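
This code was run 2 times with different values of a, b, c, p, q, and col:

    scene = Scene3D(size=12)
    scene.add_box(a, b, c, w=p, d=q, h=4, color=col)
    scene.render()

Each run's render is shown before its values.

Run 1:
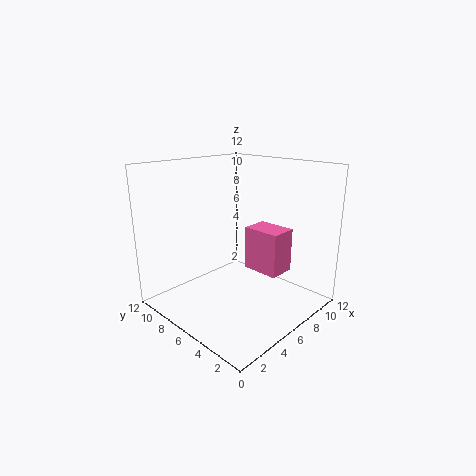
a = 8.5; b = 4; c = 2; p = 2.5; q = 3.5; col = 'hotpink'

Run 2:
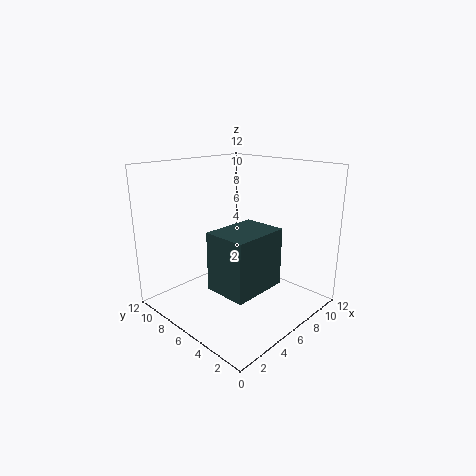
a = 0.5; b = 0.5; c = 4.5; p = 4; q = 3; col = 'darkslategray'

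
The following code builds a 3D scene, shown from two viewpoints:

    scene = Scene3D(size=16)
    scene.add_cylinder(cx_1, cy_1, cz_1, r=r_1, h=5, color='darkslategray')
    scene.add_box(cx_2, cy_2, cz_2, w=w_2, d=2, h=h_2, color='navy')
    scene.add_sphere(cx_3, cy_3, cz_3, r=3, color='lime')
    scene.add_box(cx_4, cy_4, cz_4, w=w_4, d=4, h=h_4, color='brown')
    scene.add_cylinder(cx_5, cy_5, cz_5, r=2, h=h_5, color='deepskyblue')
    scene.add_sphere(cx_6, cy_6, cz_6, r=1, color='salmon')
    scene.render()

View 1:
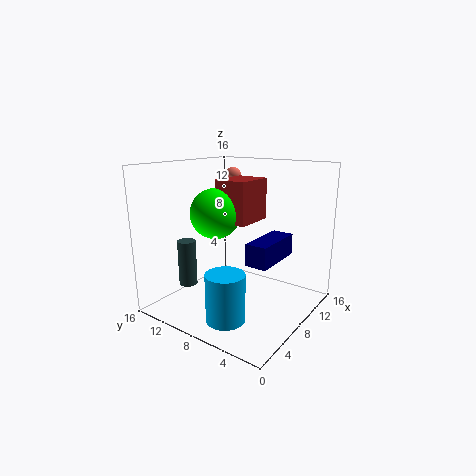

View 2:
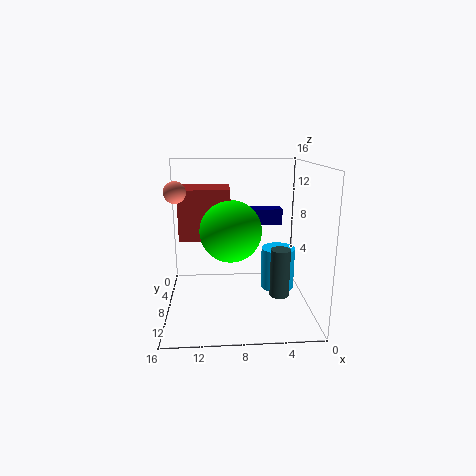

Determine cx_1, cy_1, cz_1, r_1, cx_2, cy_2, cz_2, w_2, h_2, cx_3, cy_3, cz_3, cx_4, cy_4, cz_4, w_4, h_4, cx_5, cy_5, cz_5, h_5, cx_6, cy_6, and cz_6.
cx_1 = 4
cy_1 = 12
cz_1 = 3
r_1 = 1
cx_2 = 2
cy_2 = 1
cz_2 = 8
w_2 = 5
h_2 = 2
cx_3 = 9
cy_3 = 12
cz_3 = 10
cx_4 = 9
cy_4 = 8
cz_4 = 9
w_4 = 5
h_4 = 5
cx_5 = 3
cy_5 = 6
cz_5 = 1
h_5 = 5
cx_6 = 14
cy_6 = 13
cz_6 = 14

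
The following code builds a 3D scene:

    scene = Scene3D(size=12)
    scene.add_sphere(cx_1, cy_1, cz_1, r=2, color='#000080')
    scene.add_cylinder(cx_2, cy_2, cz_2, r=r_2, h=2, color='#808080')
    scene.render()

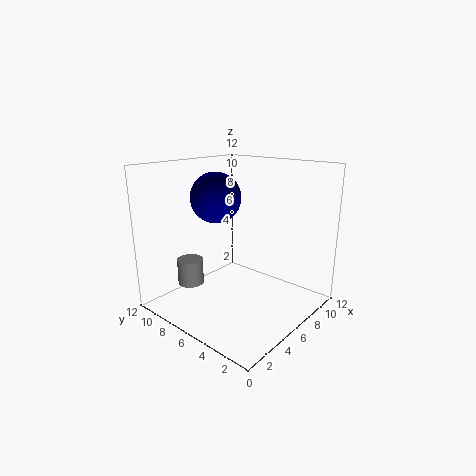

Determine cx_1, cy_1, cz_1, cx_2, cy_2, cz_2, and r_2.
cx_1 = 4.5, cy_1 = 7, cz_1 = 9.5, cx_2 = 2, cy_2 = 7.5, cz_2 = 3, r_2 = 1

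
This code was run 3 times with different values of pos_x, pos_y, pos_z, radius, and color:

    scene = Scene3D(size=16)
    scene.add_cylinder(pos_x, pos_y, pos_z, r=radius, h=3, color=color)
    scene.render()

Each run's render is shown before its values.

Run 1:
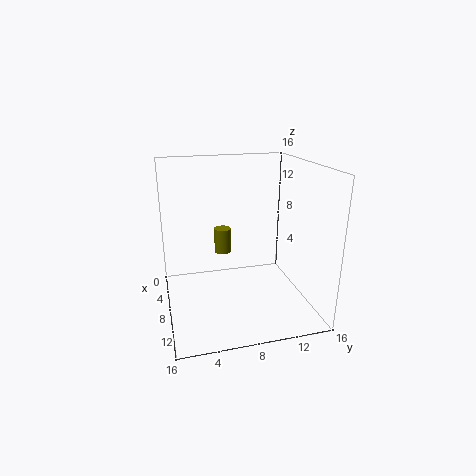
pos_x = 4.5
pos_y = 7
pos_z = 5
radius = 1
color = 'olive'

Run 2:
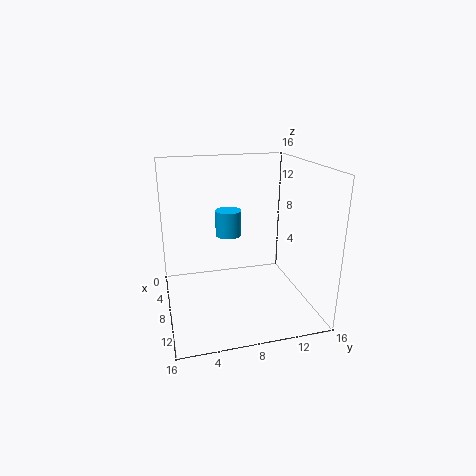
pos_x = 5.5
pos_y = 7.5
pos_z = 7.5
radius = 1.5
color = 'deepskyblue'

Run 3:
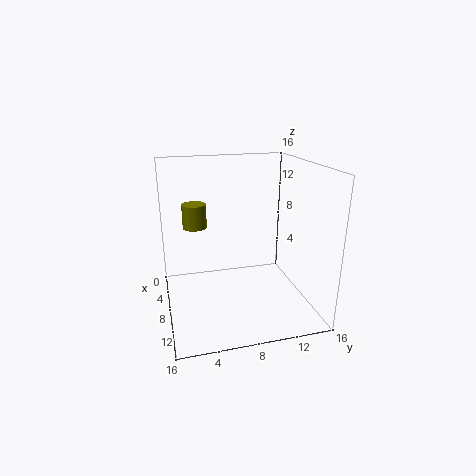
pos_x = 2
pos_y = 4
pos_z = 7.5
radius = 1.5
color = 'olive'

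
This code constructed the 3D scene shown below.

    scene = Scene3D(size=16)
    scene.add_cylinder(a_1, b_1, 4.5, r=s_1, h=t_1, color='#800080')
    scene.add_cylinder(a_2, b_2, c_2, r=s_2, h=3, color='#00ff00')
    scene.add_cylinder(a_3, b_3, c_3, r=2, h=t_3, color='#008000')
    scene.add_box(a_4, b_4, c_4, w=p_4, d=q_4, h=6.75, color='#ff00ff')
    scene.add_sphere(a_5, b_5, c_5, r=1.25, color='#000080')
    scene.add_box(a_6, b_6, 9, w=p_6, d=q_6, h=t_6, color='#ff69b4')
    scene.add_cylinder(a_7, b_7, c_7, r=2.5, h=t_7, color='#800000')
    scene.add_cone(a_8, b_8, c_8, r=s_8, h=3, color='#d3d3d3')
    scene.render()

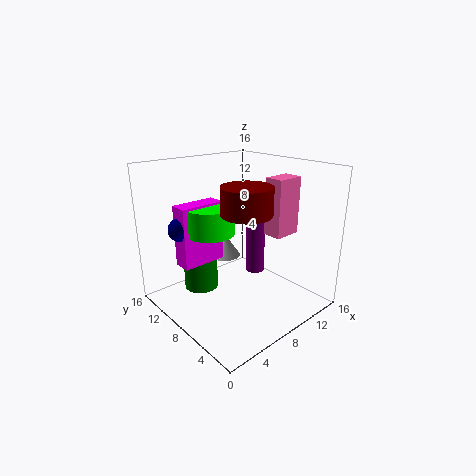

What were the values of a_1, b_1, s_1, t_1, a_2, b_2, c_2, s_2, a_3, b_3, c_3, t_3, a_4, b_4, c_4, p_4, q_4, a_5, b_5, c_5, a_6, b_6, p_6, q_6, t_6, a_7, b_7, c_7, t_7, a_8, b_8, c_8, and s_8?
a_1 = 9
b_1 = 6.25
s_1 = 1
t_1 = 6.25
a_2 = 5.5
b_2 = 9.75
c_2 = 8.75
s_2 = 2.75
a_3 = 5.75
b_3 = 12.25
c_3 = 1
t_3 = 6
a_4 = 2.25
b_4 = 9.75
c_4 = 5.25
p_4 = 5
q_4 = 2
a_5 = 2.5
b_5 = 11
c_5 = 9.5
a_6 = 9.25
b_6 = 3.25
p_6 = 3
q_6 = 2
t_6 = 6
a_7 = 6
b_7 = 4.5
c_7 = 12
t_7 = 2.75
a_8 = 10.75
b_8 = 13.75
c_8 = 3
s_8 = 2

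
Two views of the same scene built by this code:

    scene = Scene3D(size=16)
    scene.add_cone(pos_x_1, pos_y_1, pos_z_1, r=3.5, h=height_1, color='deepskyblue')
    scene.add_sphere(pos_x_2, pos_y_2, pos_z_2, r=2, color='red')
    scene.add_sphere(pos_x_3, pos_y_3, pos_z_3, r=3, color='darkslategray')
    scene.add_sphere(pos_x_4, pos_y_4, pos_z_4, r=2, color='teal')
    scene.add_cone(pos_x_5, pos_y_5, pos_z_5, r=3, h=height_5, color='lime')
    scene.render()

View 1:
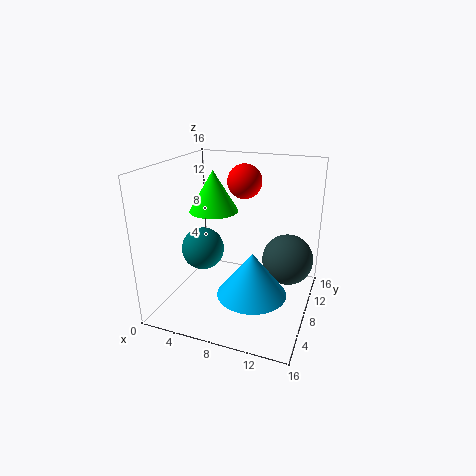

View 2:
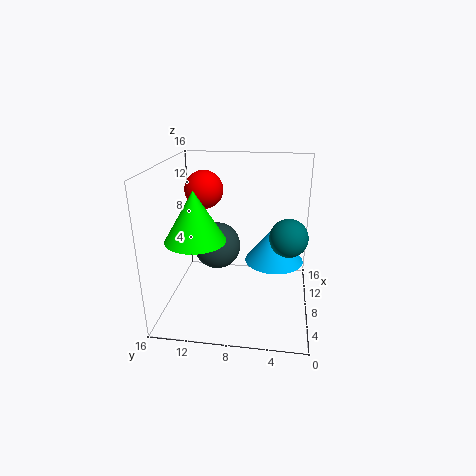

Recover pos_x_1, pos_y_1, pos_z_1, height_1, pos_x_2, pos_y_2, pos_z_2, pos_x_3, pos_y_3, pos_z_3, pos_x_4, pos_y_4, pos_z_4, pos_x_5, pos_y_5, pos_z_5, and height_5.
pos_x_1 = 11
pos_y_1 = 4
pos_z_1 = 4
height_1 = 4.5
pos_x_2 = 7.5
pos_y_2 = 11.5
pos_z_2 = 13.5
pos_x_3 = 13
pos_y_3 = 11.5
pos_z_3 = 4.5
pos_x_4 = 6.5
pos_y_4 = 2.5
pos_z_4 = 9
pos_x_5 = 3.5
pos_y_5 = 11.5
pos_z_5 = 9.5
height_5 = 5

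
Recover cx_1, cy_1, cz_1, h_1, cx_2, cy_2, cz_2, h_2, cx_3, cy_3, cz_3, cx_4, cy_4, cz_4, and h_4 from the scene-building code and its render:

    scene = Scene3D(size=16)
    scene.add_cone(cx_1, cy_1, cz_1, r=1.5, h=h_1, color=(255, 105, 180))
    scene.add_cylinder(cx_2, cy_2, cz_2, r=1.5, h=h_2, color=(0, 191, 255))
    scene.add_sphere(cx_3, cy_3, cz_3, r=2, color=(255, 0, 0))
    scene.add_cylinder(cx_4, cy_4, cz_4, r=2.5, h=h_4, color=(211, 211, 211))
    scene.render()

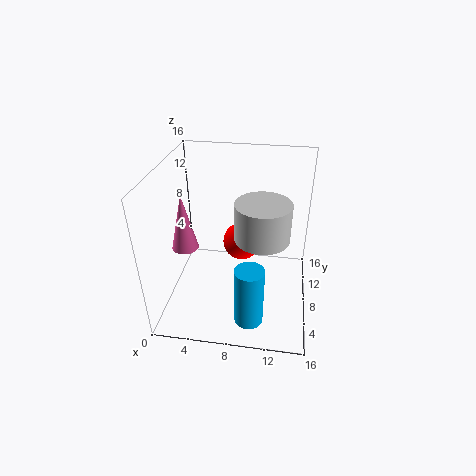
cx_1 = 2; cy_1 = 7.5; cz_1 = 6.5; h_1 = 6.5; cx_2 = 10; cy_2 = 2.5; cz_2 = 1.5; h_2 = 6.5; cx_3 = 8.5; cy_3 = 7.5; cz_3 = 8; cx_4 = 11; cy_4 = 3; cz_4 = 11.5; h_4 = 3.5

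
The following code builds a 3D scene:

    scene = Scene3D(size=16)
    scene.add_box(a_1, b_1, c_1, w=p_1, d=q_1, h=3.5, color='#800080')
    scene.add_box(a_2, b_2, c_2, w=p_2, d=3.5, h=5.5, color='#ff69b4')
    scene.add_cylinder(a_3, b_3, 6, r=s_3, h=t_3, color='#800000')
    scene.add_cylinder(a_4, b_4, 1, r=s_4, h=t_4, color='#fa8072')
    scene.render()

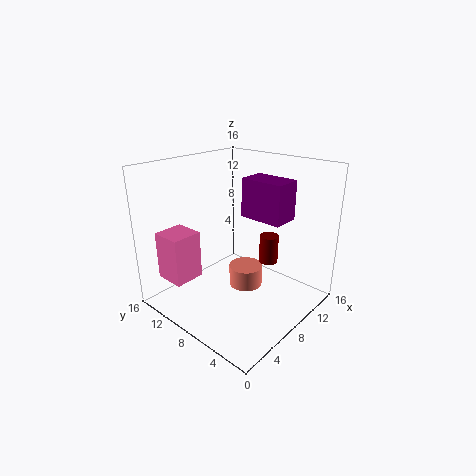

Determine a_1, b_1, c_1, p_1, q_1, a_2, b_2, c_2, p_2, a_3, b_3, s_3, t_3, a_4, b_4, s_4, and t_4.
a_1 = 4.5
b_1 = 0.5
c_1 = 12.5
p_1 = 2.5
q_1 = 4
a_2 = 2
b_2 = 11.5
c_2 = 3
p_2 = 3.5
a_3 = 9
b_3 = 4.5
s_3 = 1
t_3 = 3
a_4 = 10
b_4 = 8.5
s_4 = 2
t_4 = 2.5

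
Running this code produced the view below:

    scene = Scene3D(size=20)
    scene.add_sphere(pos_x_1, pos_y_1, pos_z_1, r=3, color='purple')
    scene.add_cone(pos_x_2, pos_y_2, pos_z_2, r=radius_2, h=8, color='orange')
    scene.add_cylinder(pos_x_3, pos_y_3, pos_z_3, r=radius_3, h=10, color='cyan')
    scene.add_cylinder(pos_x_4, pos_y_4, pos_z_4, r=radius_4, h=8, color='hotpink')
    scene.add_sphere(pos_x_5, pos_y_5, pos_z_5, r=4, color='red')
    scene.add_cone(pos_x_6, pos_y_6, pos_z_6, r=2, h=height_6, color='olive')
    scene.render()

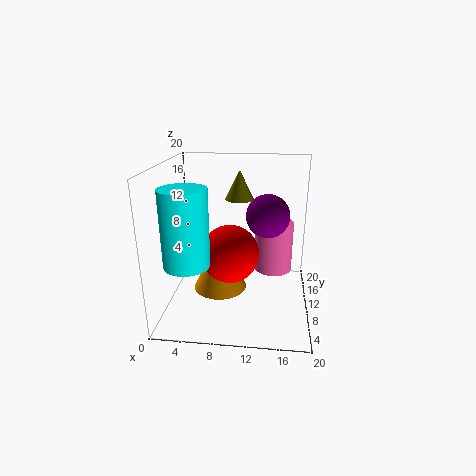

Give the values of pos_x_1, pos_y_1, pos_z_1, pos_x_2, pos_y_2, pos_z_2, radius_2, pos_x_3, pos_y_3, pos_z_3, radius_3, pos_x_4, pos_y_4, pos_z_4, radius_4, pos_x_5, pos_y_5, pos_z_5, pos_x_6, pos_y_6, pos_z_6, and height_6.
pos_x_1 = 14; pos_y_1 = 11; pos_z_1 = 13; pos_x_2 = 7; pos_y_2 = 12; pos_z_2 = 1; radius_2 = 4; pos_x_3 = 4; pos_y_3 = 5; pos_z_3 = 8; radius_3 = 3; pos_x_4 = 15; pos_y_4 = 17; pos_z_4 = 2; radius_4 = 3; pos_x_5 = 9; pos_y_5 = 9; pos_z_5 = 8; pos_x_6 = 10; pos_y_6 = 12; pos_z_6 = 15; height_6 = 4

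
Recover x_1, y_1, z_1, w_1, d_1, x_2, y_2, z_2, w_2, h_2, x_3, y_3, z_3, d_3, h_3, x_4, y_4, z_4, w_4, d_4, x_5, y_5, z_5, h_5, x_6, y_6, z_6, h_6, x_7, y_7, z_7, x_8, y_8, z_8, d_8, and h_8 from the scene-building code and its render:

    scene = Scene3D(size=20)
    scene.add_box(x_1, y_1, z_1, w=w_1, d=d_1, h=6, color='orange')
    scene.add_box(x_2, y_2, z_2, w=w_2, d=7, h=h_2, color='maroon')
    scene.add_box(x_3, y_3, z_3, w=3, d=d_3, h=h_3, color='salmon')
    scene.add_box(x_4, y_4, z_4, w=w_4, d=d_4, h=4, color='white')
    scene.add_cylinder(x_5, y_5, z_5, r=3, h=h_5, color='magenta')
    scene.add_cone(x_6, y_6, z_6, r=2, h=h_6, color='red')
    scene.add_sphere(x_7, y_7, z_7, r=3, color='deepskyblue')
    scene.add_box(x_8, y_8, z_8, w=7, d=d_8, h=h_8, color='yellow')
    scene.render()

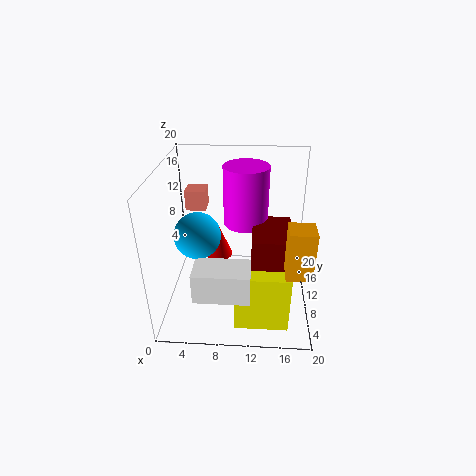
x_1 = 16
y_1 = 1
z_1 = 10
w_1 = 3
d_1 = 3
x_2 = 12
y_2 = 4
z_2 = 5
w_2 = 5
h_2 = 8
x_3 = 2
y_3 = 14
z_3 = 12
d_3 = 3
h_3 = 3
x_4 = 5
y_4 = 1
z_4 = 6
w_4 = 7
d_4 = 4
x_5 = 11
y_5 = 11
z_5 = 12
h_5 = 8
x_6 = 7
y_6 = 12
z_6 = 6
h_6 = 5
x_7 = 5
y_7 = 7
z_7 = 12
x_8 = 10
y_8 = 2
z_8 = 1
d_8 = 4
h_8 = 8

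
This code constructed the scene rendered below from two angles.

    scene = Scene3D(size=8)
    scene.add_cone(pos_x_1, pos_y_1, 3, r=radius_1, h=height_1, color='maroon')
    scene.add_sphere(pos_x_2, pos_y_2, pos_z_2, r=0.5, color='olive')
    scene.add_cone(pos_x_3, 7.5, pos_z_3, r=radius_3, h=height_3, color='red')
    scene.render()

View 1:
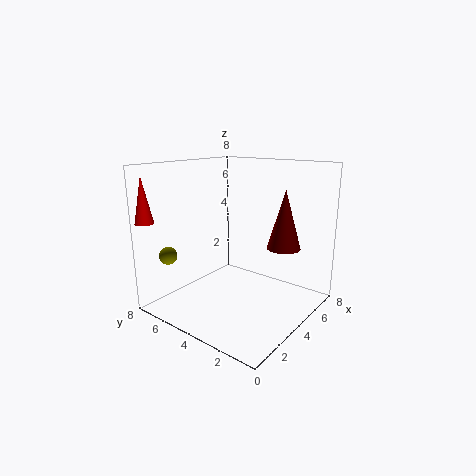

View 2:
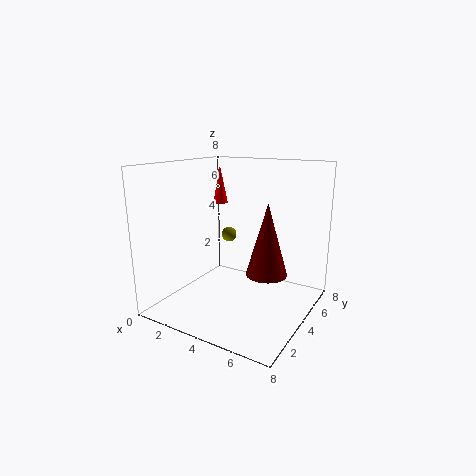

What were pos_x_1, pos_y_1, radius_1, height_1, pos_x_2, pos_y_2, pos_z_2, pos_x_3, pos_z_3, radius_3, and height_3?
pos_x_1 = 6.5
pos_y_1 = 2.5
radius_1 = 1
height_1 = 3.5
pos_x_2 = 1.5
pos_y_2 = 7
pos_z_2 = 3
pos_x_3 = 0.5
pos_z_3 = 5
radius_3 = 0.5
height_3 = 2.5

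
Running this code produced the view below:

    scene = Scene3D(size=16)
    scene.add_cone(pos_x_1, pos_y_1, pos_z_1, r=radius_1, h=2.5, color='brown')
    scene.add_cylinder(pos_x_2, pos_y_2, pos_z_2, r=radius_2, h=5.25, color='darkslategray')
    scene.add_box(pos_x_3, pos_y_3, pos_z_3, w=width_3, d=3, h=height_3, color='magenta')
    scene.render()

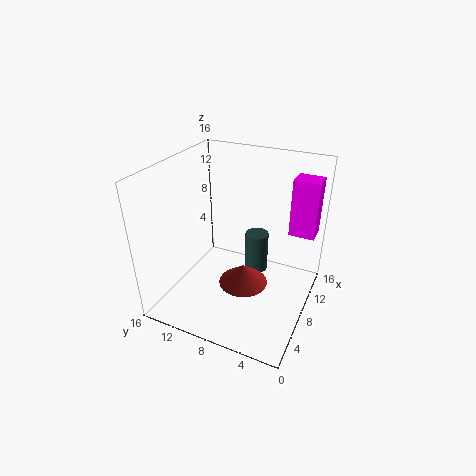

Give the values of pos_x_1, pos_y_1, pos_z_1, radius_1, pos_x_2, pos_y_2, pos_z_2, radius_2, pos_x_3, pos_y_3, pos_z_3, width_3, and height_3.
pos_x_1 = 9.5
pos_y_1 = 8
pos_z_1 = 0.75
radius_1 = 3
pos_x_2 = 13.75
pos_y_2 = 8
pos_z_2 = 0.25
radius_2 = 1.5
pos_x_3 = 12.25
pos_y_3 = 0.5
pos_z_3 = 7.25
width_3 = 2.5
height_3 = 6.75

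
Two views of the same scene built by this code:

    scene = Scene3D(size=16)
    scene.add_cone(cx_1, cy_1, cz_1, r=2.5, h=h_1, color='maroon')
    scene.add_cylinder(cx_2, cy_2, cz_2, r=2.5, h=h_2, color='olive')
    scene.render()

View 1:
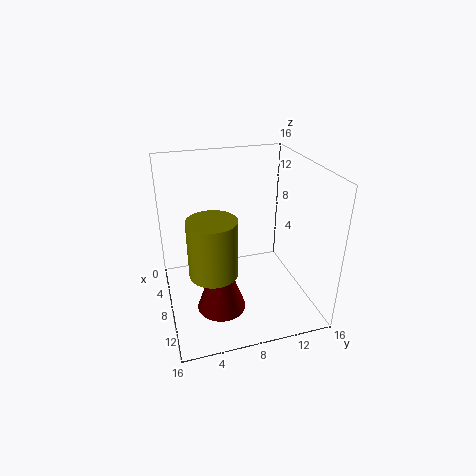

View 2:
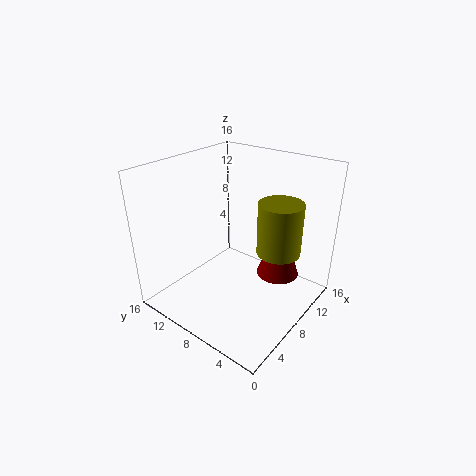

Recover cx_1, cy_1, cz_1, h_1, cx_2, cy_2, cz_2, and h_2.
cx_1 = 12; cy_1 = 5; cz_1 = 2.5; h_1 = 7; cx_2 = 11; cy_2 = 4.5; cz_2 = 6; h_2 = 6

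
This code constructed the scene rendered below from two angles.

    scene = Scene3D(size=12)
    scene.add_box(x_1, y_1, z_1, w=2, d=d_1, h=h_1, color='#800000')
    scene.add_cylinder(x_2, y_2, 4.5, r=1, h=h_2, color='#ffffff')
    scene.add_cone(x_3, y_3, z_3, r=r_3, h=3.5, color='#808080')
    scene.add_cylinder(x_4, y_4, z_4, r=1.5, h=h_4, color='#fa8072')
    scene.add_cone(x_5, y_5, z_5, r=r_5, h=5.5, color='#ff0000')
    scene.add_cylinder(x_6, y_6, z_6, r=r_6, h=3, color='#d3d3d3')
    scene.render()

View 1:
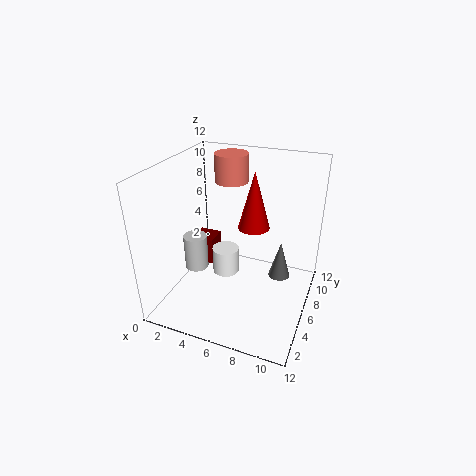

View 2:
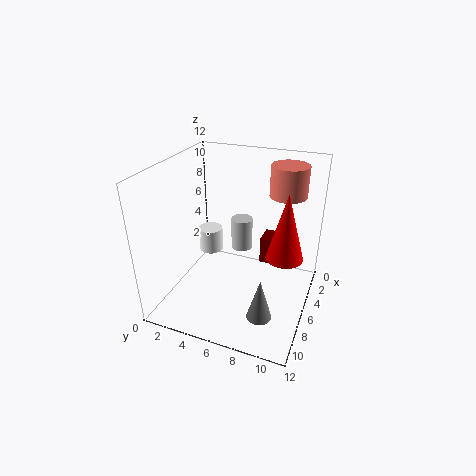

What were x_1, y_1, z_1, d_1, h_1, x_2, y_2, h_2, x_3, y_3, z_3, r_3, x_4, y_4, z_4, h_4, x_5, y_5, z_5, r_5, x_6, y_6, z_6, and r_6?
x_1 = 1; y_1 = 7; z_1 = 2; d_1 = 2; h_1 = 2.5; x_2 = 6; y_2 = 3.5; h_2 = 2; x_3 = 9; y_3 = 9; z_3 = 1; r_3 = 1; x_4 = 4; y_4 = 9.5; z_4 = 9.5; h_4 = 2.5; x_5 = 6; y_5 = 10; z_5 = 5; r_5 = 1.5; x_6 = 2.5; y_6 = 5; z_6 = 3; r_6 = 1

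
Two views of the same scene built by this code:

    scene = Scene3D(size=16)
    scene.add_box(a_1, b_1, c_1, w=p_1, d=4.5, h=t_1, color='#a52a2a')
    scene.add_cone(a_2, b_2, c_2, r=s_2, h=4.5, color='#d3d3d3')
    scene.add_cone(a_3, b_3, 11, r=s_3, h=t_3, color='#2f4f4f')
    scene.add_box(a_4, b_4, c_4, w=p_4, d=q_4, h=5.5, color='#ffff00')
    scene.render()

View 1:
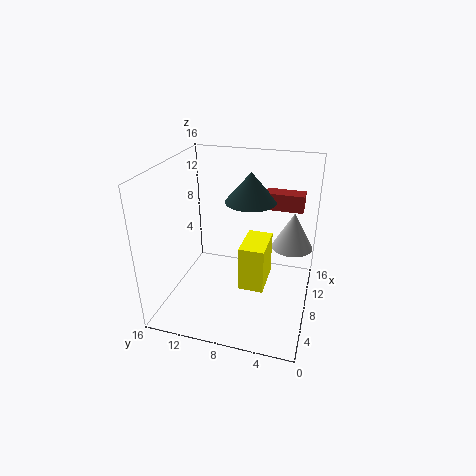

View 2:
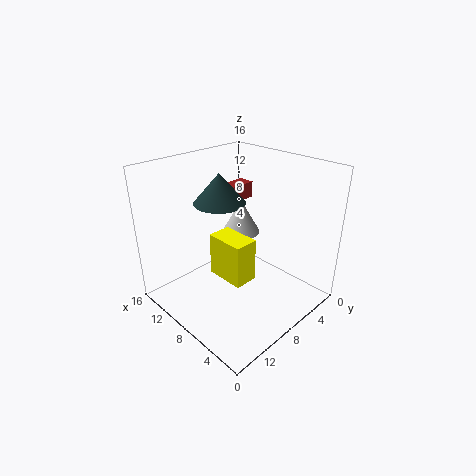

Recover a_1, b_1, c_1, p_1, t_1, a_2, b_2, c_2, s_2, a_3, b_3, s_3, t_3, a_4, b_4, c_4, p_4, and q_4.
a_1 = 12, b_1 = 1.5, c_1 = 10, p_1 = 2, t_1 = 2, a_2 = 13, b_2 = 2.5, c_2 = 5, s_2 = 2.5, a_3 = 11.5, b_3 = 7.5, s_3 = 3, t_3 = 3.5, a_4 = 8, b_4 = 5, c_4 = 1, p_4 = 5, q_4 = 3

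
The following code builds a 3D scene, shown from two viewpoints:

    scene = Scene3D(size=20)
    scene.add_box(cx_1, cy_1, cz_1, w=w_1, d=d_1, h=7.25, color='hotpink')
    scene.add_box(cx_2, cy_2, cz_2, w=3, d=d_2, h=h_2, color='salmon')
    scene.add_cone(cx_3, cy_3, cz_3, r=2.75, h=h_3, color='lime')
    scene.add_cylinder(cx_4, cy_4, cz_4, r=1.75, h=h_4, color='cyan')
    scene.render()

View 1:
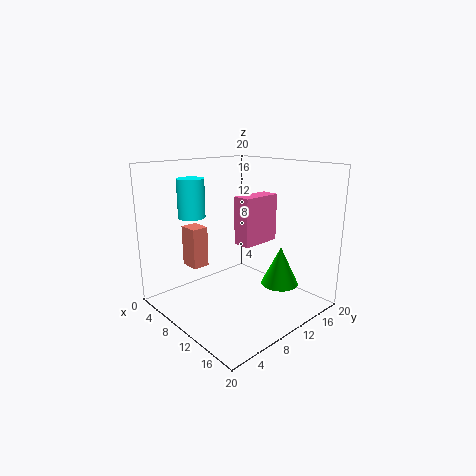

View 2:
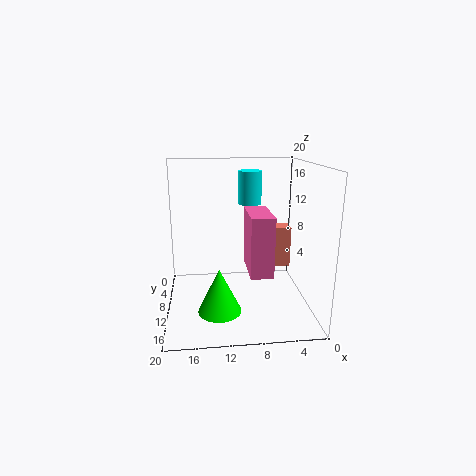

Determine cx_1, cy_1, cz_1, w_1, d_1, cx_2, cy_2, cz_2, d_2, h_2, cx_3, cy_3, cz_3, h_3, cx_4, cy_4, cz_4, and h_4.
cx_1 = 6.75
cy_1 = 12.25
cz_1 = 7.75
w_1 = 2.75
d_1 = 6.25
cx_2 = 2
cy_2 = 6
cz_2 = 4.75
d_2 = 2.5
h_2 = 6
cx_3 = 13
cy_3 = 15.75
cz_3 = 2.25
h_3 = 5.75
cx_4 = 7.5
cy_4 = 4.25
cz_4 = 13.5
h_4 = 5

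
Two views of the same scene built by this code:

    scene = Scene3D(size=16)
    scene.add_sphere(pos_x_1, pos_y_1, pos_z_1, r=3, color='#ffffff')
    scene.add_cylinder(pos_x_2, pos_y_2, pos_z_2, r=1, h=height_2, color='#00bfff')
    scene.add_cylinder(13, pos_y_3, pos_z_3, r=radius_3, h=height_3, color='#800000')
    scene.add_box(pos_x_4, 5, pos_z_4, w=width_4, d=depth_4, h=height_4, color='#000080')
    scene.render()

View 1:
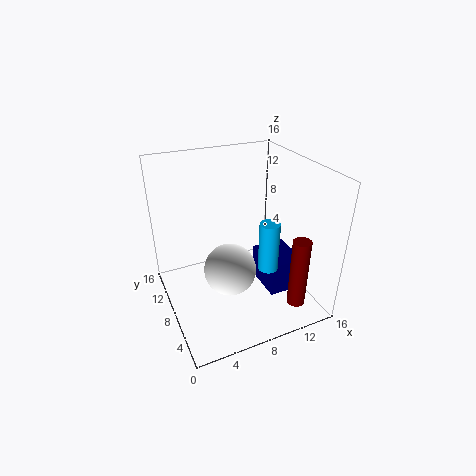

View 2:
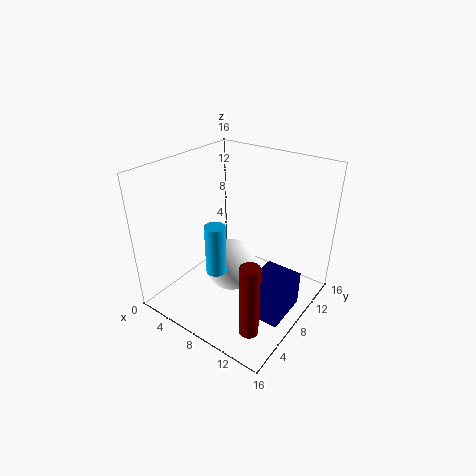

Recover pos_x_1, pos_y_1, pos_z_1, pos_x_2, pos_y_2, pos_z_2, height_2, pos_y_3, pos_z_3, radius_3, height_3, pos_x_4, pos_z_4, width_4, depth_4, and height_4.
pos_x_1 = 7; pos_y_1 = 8; pos_z_1 = 4; pos_x_2 = 9; pos_y_2 = 3; pos_z_2 = 7; height_2 = 5; pos_y_3 = 3; pos_z_3 = 1; radius_3 = 1; height_3 = 8; pos_x_4 = 11; pos_z_4 = 1; width_4 = 4; depth_4 = 5; height_4 = 4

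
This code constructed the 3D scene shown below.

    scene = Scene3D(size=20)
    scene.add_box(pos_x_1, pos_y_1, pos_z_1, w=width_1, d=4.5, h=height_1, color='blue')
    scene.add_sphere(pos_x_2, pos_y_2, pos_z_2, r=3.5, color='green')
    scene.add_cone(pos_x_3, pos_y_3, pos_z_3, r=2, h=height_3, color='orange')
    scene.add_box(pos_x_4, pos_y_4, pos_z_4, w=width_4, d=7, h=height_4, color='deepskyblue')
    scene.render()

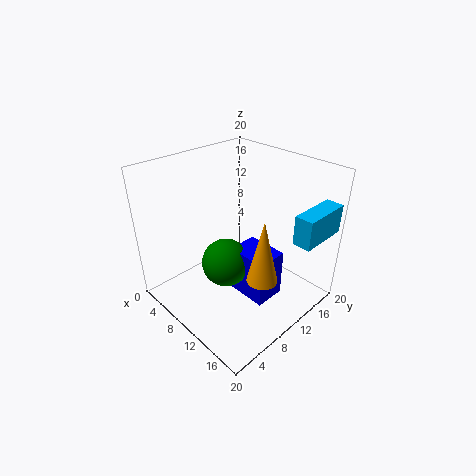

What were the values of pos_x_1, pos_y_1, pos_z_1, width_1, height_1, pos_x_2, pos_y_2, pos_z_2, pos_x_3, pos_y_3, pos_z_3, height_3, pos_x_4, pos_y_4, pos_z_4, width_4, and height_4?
pos_x_1 = 9
pos_y_1 = 9.5
pos_z_1 = 1
width_1 = 6
height_1 = 7
pos_x_2 = 8.5
pos_y_2 = 9
pos_z_2 = 5.5
pos_x_3 = 16
pos_y_3 = 8.5
pos_z_3 = 7
height_3 = 8.5
pos_x_4 = 17
pos_y_4 = 13
pos_z_4 = 11
width_4 = 2.5
height_4 = 4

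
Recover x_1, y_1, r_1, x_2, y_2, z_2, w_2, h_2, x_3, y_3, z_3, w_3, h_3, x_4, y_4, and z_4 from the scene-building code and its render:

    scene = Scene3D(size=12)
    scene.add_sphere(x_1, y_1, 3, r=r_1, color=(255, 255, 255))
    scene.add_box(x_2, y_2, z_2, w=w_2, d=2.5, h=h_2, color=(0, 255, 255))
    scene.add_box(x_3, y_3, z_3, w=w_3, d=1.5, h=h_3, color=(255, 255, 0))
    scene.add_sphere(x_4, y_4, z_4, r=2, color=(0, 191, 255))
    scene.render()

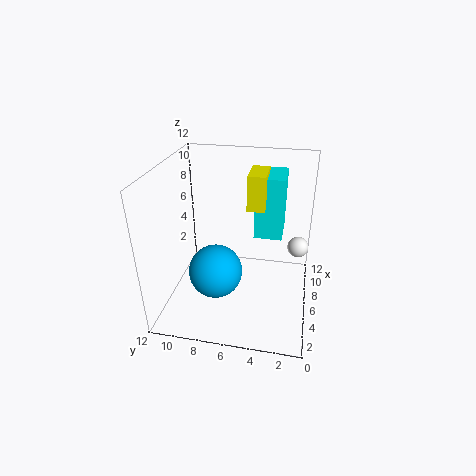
x_1 = 10.5, y_1 = 1, r_1 = 1, x_2 = 8, y_2 = 2.5, z_2 = 5, w_2 = 3.5, h_2 = 5.5, x_3 = 7, y_3 = 4, z_3 = 8, w_3 = 3, h_3 = 3, x_4 = 2.5, y_4 = 7, z_4 = 5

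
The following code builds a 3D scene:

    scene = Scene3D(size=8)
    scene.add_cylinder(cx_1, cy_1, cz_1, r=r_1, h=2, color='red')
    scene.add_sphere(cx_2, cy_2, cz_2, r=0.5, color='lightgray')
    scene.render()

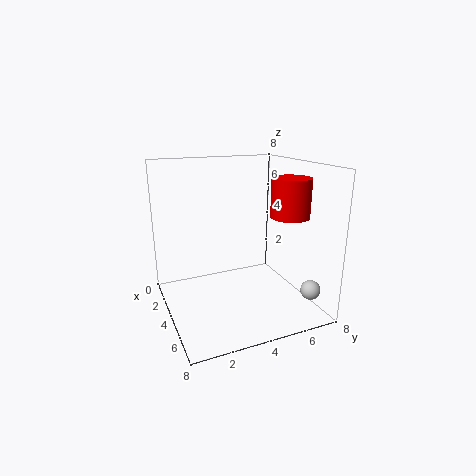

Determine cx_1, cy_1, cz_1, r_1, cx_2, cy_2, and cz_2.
cx_1 = 6, cy_1 = 6, cz_1 = 5.5, r_1 = 1, cx_2 = 7.5, cy_2 = 6.5, cz_2 = 2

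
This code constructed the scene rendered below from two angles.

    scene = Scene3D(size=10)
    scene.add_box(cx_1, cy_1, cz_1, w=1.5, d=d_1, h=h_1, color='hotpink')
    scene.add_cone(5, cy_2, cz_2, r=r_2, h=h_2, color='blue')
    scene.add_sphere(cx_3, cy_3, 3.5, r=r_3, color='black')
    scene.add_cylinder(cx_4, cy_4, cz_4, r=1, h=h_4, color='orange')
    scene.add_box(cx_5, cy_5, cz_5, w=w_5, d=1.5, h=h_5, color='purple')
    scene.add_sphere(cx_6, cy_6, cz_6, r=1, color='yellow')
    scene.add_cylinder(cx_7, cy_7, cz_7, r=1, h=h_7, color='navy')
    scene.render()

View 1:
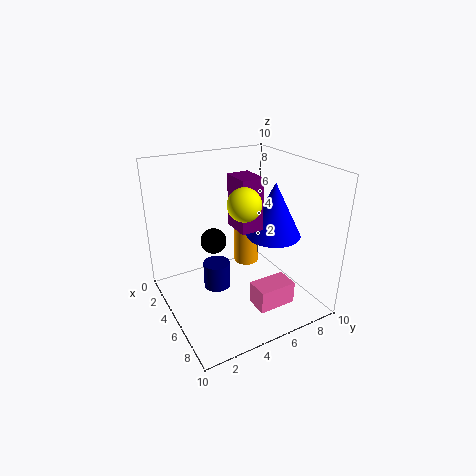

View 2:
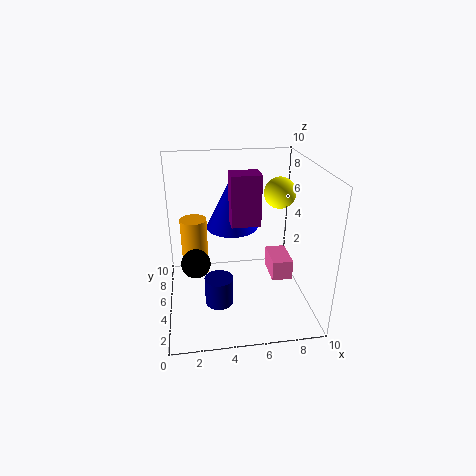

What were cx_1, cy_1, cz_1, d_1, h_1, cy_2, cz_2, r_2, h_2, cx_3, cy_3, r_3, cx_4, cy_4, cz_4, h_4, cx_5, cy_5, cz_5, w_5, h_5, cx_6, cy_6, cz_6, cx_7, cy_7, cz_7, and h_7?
cx_1 = 7.5
cy_1 = 4.5
cz_1 = 1.5
d_1 = 2.5
h_1 = 1.5
cy_2 = 8
cz_2 = 4.5
r_2 = 2
h_2 = 4
cx_3 = 2
cy_3 = 4.5
r_3 = 1
cx_4 = 2
cy_4 = 7.5
cz_4 = 1
h_4 = 4.5
cx_5 = 4.5
cy_5 = 4.5
cz_5 = 6
w_5 = 2
h_5 = 3.5
cx_6 = 7.5
cy_6 = 4
cz_6 = 8.5
cx_7 = 3.5
cy_7 = 4
cz_7 = 0.5
h_7 = 2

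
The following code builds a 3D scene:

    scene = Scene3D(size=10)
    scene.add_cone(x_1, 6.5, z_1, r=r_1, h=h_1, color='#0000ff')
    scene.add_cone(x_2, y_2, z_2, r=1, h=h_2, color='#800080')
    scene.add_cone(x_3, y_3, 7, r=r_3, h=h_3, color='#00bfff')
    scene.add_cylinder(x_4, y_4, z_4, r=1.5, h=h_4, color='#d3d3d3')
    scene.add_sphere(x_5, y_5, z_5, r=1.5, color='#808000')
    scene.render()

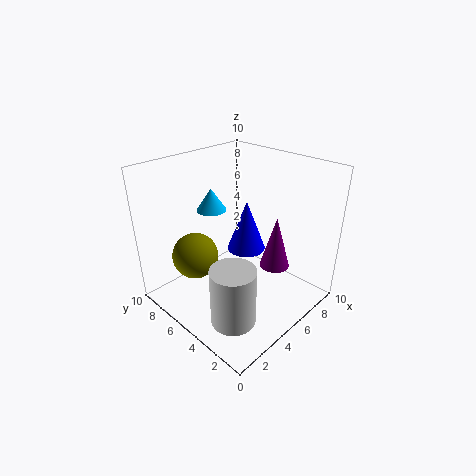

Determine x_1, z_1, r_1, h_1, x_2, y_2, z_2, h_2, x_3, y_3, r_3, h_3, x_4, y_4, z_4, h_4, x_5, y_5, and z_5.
x_1 = 7.5, z_1 = 2.5, r_1 = 1.5, h_1 = 4, x_2 = 6, y_2 = 2.5, z_2 = 3.5, h_2 = 3.5, x_3 = 4, y_3 = 6.5, r_3 = 1, h_3 = 1.5, x_4 = 2.5, y_4 = 3, z_4 = 0.5, h_4 = 4, x_5 = 2, y_5 = 6, z_5 = 4.5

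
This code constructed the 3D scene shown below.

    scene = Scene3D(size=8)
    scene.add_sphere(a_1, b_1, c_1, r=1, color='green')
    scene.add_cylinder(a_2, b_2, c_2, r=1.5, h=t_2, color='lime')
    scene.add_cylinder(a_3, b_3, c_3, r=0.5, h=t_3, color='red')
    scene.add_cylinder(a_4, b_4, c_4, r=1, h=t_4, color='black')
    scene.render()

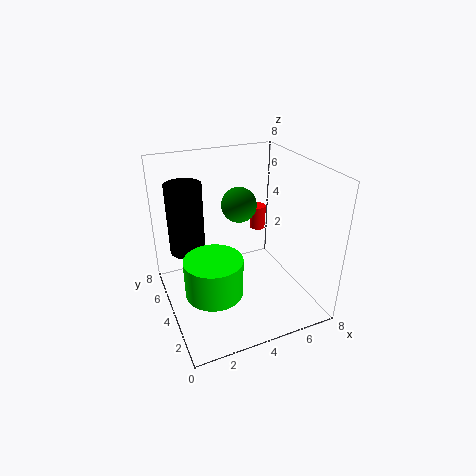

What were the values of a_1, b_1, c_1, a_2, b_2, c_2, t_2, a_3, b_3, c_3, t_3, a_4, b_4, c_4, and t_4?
a_1 = 4.5, b_1 = 5, c_1 = 5.5, a_2 = 2, b_2 = 2.5, c_2 = 2, t_2 = 2, a_3 = 6.5, b_3 = 6.5, c_3 = 3, t_3 = 1.5, a_4 = 1.5, b_4 = 5.5, c_4 = 3, t_4 = 4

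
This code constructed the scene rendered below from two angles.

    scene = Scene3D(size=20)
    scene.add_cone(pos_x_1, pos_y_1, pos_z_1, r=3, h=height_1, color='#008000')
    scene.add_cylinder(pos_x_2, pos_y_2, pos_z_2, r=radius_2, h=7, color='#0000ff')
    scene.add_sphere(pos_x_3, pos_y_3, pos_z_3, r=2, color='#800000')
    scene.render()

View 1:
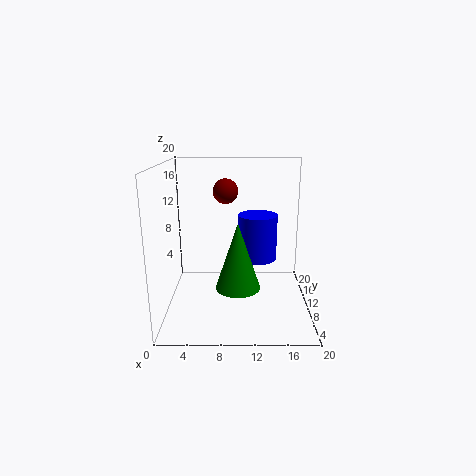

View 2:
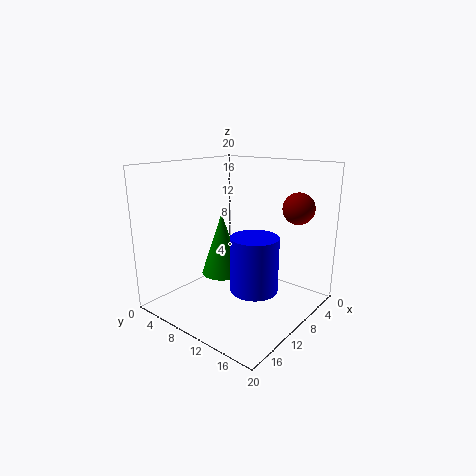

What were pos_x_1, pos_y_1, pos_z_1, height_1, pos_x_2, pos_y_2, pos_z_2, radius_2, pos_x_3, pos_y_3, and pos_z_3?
pos_x_1 = 10; pos_y_1 = 7; pos_z_1 = 4; height_1 = 9; pos_x_2 = 13; pos_y_2 = 15; pos_z_2 = 5; radius_2 = 3; pos_x_3 = 8; pos_y_3 = 18; pos_z_3 = 15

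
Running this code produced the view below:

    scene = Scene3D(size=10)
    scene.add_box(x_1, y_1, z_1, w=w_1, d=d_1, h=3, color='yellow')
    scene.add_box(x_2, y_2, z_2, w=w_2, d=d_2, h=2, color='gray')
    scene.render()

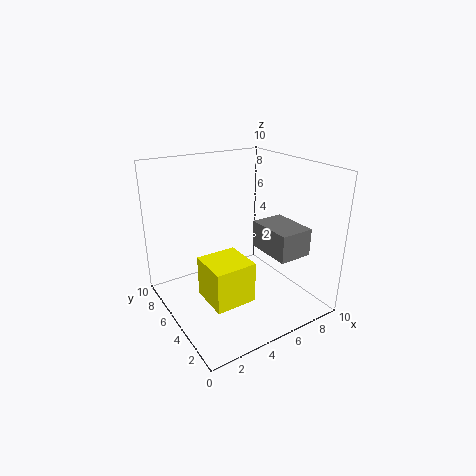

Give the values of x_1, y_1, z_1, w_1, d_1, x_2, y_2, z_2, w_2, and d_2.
x_1 = 2.5, y_1 = 3.5, z_1 = 0.5, w_1 = 3, d_1 = 3, x_2 = 7, y_2 = 2.5, z_2 = 3.5, w_2 = 2.5, d_2 = 3.5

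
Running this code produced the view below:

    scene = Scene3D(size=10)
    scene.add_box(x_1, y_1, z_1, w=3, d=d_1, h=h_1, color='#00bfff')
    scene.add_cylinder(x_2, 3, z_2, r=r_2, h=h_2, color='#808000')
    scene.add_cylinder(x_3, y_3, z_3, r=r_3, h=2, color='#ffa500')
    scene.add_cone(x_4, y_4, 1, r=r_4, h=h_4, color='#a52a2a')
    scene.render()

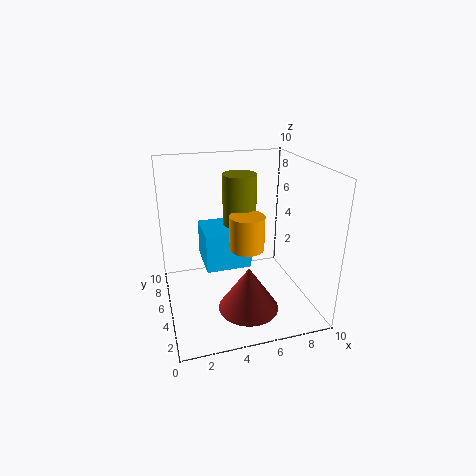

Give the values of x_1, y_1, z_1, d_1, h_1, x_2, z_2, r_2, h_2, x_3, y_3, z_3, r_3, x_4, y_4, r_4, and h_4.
x_1 = 2.5; y_1 = 3.5; z_1 = 3.5; d_1 = 3; h_1 = 2.5; x_2 = 4.5; z_2 = 7; r_2 = 1; h_2 = 3; x_3 = 4.5; y_3 = 1.5; z_3 = 6; r_3 = 1; x_4 = 5; y_4 = 2.5; r_4 = 2; h_4 = 3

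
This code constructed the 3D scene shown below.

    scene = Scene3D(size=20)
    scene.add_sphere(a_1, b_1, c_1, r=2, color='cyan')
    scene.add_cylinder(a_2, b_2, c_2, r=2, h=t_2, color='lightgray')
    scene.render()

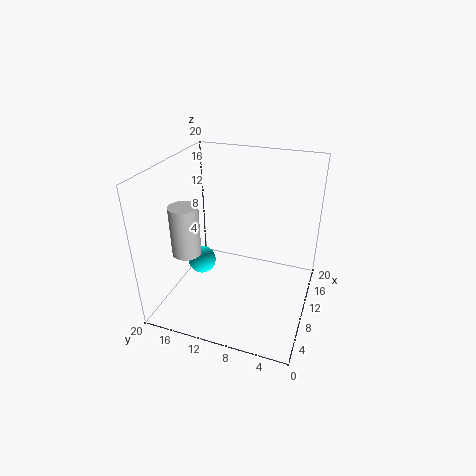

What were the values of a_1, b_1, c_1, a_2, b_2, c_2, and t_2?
a_1 = 9.5, b_1 = 15.5, c_1 = 5.5, a_2 = 7, b_2 = 16.5, c_2 = 8, t_2 = 7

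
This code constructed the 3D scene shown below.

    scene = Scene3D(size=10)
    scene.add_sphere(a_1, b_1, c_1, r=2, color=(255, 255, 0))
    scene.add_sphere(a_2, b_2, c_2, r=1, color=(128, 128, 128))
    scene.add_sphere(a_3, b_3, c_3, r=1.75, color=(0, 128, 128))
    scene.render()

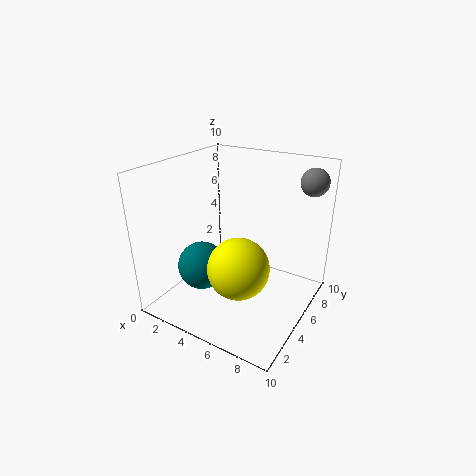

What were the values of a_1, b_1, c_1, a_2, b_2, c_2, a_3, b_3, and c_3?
a_1 = 6.25; b_1 = 3; c_1 = 4; a_2 = 8.75; b_2 = 9; c_2 = 8.5; a_3 = 2.5; b_3 = 4; c_3 = 2.5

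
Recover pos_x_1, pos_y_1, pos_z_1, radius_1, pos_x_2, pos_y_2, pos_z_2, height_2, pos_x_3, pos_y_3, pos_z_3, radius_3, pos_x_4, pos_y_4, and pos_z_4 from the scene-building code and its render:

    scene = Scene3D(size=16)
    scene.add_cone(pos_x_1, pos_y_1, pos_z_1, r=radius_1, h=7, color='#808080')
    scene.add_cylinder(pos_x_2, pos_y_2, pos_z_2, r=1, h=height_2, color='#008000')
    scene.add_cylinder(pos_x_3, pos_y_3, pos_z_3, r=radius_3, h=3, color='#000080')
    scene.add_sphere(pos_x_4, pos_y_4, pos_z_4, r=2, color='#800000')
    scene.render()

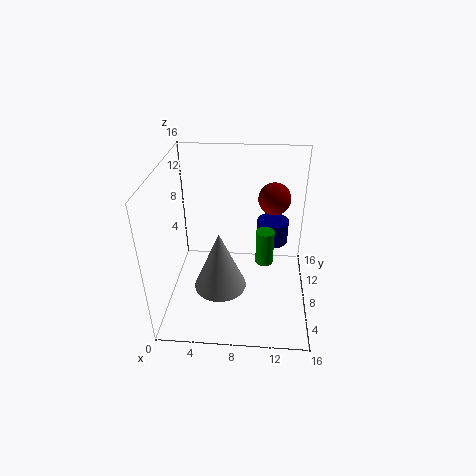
pos_x_1 = 6
pos_y_1 = 7
pos_z_1 = 2
radius_1 = 3
pos_x_2 = 11
pos_y_2 = 8
pos_z_2 = 5
height_2 = 4
pos_x_3 = 12
pos_y_3 = 14
pos_z_3 = 4
radius_3 = 2
pos_x_4 = 12
pos_y_4 = 14
pos_z_4 = 10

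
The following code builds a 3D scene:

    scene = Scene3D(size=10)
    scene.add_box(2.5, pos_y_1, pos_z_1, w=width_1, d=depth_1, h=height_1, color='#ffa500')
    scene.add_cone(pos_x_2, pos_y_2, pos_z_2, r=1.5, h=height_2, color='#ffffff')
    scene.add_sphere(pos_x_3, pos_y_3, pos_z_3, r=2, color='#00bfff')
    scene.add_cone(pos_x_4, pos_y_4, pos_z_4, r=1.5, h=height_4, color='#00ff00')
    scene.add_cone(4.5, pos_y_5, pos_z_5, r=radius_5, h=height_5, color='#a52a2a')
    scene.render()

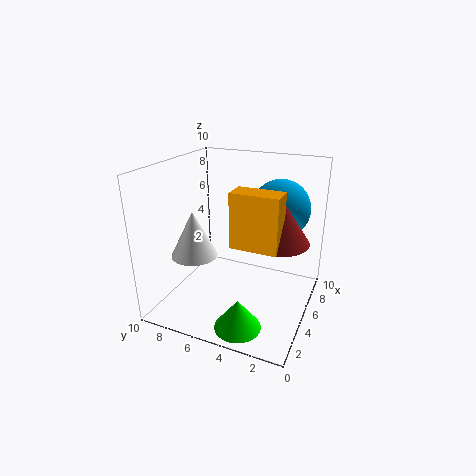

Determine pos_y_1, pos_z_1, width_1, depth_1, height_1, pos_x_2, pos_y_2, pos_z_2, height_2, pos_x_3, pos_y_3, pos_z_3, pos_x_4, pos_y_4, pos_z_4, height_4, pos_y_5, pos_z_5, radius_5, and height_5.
pos_y_1 = 1.5, pos_z_1 = 5.5, width_1 = 1.5, depth_1 = 3, height_1 = 3.5, pos_x_2 = 2.5, pos_y_2 = 7, pos_z_2 = 4.5, height_2 = 3, pos_x_3 = 6.5, pos_y_3 = 2.5, pos_z_3 = 7, pos_x_4 = 1.5, pos_y_4 = 3.5, pos_z_4 = 0.5, height_4 = 2, pos_y_5 = 2, pos_z_5 = 5.5, radius_5 = 2, height_5 = 3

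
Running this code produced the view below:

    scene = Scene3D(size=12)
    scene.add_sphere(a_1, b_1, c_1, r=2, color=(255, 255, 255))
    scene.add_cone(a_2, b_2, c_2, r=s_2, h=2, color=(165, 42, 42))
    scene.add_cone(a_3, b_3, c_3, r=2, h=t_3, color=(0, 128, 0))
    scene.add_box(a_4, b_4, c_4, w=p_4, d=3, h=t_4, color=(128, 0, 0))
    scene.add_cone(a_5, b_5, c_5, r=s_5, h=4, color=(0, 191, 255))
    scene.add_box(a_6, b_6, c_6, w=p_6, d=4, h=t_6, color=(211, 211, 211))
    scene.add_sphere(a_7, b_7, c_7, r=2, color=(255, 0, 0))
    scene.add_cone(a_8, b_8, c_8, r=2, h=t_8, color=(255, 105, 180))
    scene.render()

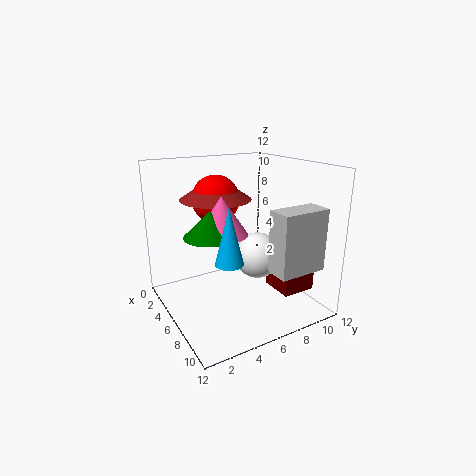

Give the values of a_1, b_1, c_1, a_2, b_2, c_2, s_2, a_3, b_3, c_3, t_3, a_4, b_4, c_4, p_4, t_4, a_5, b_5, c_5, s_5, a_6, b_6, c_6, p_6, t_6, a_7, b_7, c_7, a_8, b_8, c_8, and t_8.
a_1 = 6; b_1 = 8; c_1 = 4; a_2 = 4; b_2 = 5; c_2 = 9; s_2 = 3; a_3 = 7; b_3 = 3; c_3 = 7; t_3 = 2; a_4 = 6; b_4 = 9; c_4 = 1; p_4 = 3; t_4 = 2; a_5 = 10; b_5 = 3; c_5 = 6; s_5 = 1; a_6 = 9; b_6 = 7; c_6 = 4; p_6 = 2; t_6 = 5; a_7 = 4; b_7 = 5; c_7 = 9; a_8 = 7; b_8 = 4; c_8 = 7; t_8 = 3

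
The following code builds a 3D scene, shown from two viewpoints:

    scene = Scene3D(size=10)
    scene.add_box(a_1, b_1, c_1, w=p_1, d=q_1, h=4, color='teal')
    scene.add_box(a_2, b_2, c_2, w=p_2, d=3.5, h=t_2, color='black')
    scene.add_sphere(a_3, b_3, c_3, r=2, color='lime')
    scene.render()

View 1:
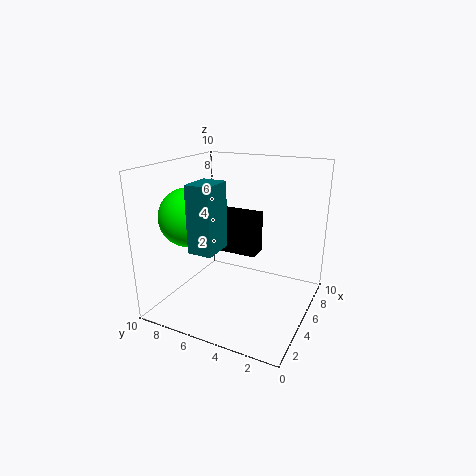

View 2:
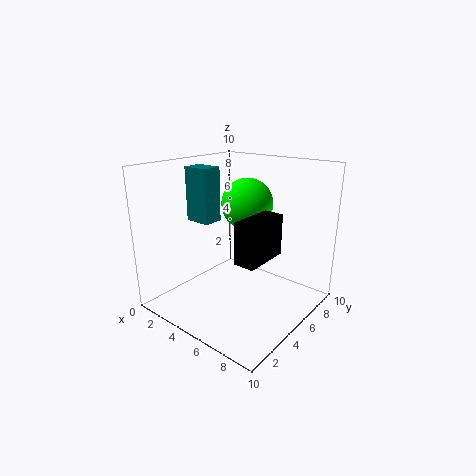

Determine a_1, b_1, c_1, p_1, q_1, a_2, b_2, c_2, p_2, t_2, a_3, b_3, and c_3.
a_1 = 0.5, b_1 = 4.5, c_1 = 5.5, p_1 = 2, q_1 = 1.5, a_2 = 5.5, b_2 = 4, c_2 = 3.5, p_2 = 1.5, t_2 = 3, a_3 = 3.5, b_3 = 8, c_3 = 6.5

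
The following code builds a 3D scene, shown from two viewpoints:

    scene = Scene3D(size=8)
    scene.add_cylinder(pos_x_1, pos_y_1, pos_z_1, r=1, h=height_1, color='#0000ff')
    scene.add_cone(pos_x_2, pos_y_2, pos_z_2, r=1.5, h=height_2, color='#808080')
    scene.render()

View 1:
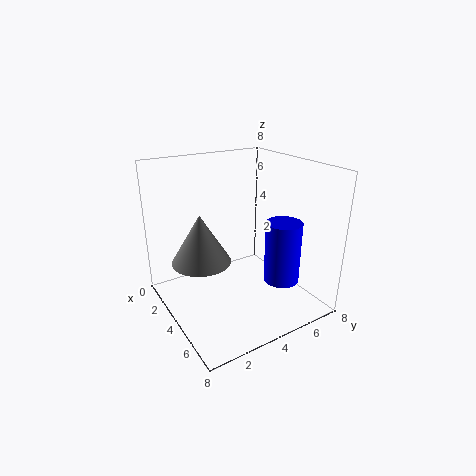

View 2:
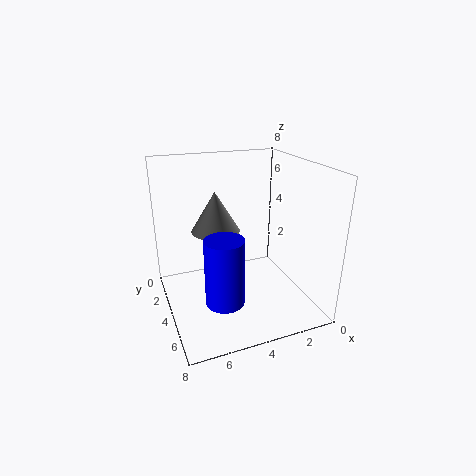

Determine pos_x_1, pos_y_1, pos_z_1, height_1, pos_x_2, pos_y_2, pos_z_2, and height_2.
pos_x_1 = 5.5; pos_y_1 = 6; pos_z_1 = 1.5; height_1 = 3.5; pos_x_2 = 4.5; pos_y_2 = 1.5; pos_z_2 = 3.5; height_2 = 2.5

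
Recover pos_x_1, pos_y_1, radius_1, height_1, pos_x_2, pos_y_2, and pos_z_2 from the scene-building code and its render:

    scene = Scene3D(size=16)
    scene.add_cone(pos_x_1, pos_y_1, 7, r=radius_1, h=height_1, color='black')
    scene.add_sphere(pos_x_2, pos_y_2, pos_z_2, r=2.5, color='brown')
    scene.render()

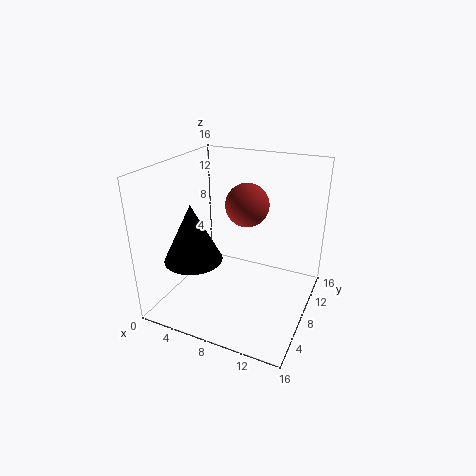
pos_x_1 = 5
pos_y_1 = 3.5
radius_1 = 3
height_1 = 6
pos_x_2 = 8
pos_y_2 = 10.5
pos_z_2 = 11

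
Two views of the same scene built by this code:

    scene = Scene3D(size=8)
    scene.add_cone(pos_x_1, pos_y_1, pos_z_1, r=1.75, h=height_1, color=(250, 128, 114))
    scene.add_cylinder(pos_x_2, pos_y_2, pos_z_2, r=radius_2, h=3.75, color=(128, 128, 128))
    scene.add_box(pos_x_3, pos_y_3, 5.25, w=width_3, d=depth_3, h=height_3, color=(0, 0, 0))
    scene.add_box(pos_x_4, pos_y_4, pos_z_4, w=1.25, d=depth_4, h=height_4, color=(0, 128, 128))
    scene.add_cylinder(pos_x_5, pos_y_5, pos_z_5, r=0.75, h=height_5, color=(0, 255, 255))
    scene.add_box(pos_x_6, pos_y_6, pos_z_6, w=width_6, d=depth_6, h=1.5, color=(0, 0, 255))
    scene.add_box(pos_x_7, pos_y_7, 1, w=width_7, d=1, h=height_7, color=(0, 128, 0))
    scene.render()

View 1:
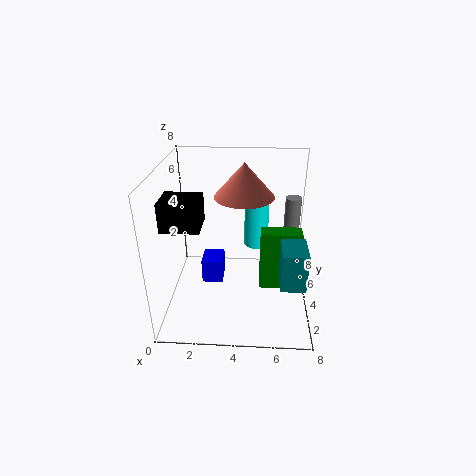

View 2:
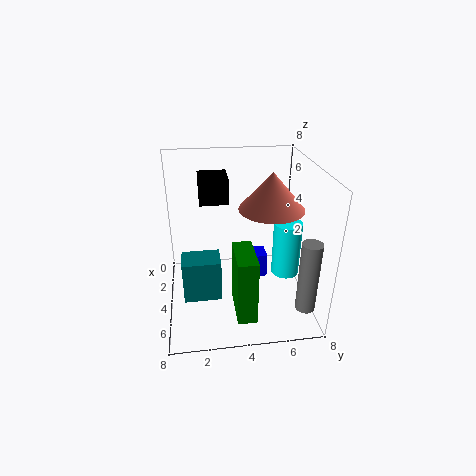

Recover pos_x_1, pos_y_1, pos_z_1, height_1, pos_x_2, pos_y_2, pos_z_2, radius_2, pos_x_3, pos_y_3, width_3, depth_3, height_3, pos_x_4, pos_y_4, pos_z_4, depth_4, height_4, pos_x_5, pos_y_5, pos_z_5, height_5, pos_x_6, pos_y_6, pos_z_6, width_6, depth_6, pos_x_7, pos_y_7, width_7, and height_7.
pos_x_1 = 4.25; pos_y_1 = 5.75; pos_z_1 = 5.75; height_1 = 2; pos_x_2 = 7.25; pos_y_2 = 7; pos_z_2 = 1.5; radius_2 = 0.5; pos_x_3 = 0.25; pos_y_3 = 2; width_3 = 2; depth_3 = 1.75; height_3 = 1.5; pos_x_4 = 6.25; pos_y_4 = 1; pos_z_4 = 2.75; depth_4 = 1.75; height_4 = 2; pos_x_5 = 5; pos_y_5 = 6.5; pos_z_5 = 2.25; height_5 = 3; pos_x_6 = 1.75; pos_y_6 = 4.5; pos_z_6 = 0.5; width_6 = 1.25; depth_6 = 1.5; pos_x_7 = 5.25; pos_y_7 = 3.5; width_7 = 2.25; height_7 = 3.5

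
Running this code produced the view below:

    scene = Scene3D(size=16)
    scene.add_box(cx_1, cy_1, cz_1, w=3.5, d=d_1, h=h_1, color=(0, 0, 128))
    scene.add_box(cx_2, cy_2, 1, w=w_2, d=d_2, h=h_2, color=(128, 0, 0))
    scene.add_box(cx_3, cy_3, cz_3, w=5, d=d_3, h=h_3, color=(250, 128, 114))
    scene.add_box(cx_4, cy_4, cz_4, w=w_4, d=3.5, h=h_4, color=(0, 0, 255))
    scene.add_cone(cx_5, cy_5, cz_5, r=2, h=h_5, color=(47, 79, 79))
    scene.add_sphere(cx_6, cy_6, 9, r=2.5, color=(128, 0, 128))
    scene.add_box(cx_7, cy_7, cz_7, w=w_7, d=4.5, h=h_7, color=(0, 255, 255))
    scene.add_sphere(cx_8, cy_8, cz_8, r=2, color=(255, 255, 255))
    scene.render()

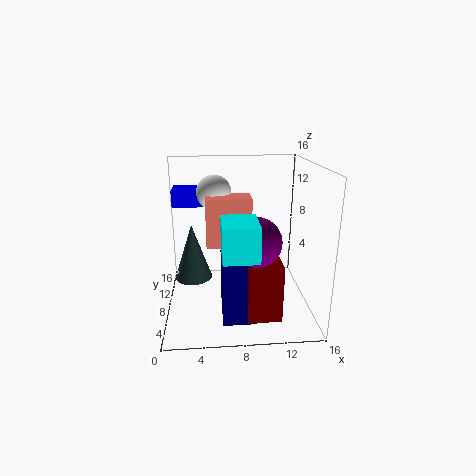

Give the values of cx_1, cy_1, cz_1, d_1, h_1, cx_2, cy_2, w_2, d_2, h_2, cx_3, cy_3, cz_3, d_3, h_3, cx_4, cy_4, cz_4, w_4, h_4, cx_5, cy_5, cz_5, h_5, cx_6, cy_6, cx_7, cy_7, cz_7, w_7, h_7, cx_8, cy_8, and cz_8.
cx_1 = 6; cy_1 = 2.5; cz_1 = 0.5; d_1 = 4.5; h_1 = 6.5; cx_2 = 8.5; cy_2 = 2; w_2 = 3.5; d_2 = 4.5; h_2 = 6; cx_3 = 4.5; cy_3 = 7.5; cz_3 = 7; d_3 = 3; h_3 = 5.5; cx_4 = 0.5; cy_4 = 12; cz_4 = 10.5; w_4 = 5; h_4 = 2; cx_5 = 3; cy_5 = 7; cz_5 = 4; h_5 = 6; cx_6 = 9.5; cy_6 = 4; cx_7 = 6; cy_7 = 1; cz_7 = 8; w_7 = 3.5; h_7 = 3.5; cx_8 = 5.5; cy_8 = 11; cz_8 = 12.5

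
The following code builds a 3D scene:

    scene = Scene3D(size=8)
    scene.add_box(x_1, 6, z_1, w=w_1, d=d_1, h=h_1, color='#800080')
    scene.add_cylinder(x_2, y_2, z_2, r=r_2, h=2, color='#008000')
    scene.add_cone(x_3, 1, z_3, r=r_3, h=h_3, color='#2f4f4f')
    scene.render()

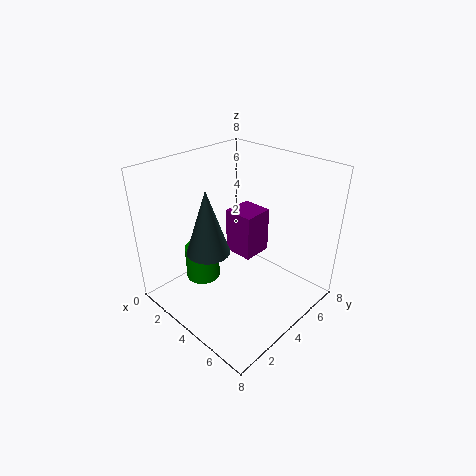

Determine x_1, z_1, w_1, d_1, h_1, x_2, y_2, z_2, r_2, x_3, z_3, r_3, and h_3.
x_1 = 1; z_1 = 1; w_1 = 2; d_1 = 2; h_1 = 3; x_2 = 2; y_2 = 3; z_2 = 1; r_2 = 1; x_3 = 5; z_3 = 5; r_3 = 1; h_3 = 3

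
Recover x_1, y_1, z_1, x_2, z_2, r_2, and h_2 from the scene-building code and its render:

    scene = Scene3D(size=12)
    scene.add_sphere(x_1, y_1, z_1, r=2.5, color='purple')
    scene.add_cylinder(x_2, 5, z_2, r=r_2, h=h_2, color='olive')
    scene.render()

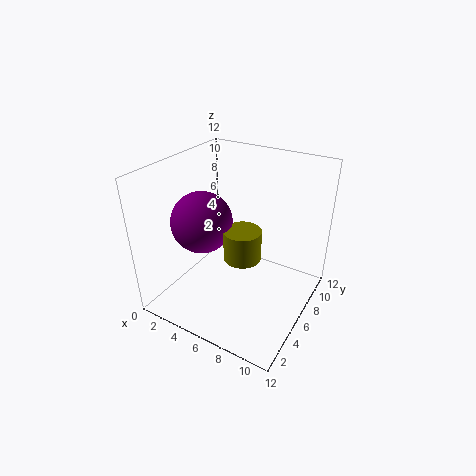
x_1 = 3.5, y_1 = 4.5, z_1 = 7.5, x_2 = 7, z_2 = 5, r_2 = 1.5, h_2 = 2.5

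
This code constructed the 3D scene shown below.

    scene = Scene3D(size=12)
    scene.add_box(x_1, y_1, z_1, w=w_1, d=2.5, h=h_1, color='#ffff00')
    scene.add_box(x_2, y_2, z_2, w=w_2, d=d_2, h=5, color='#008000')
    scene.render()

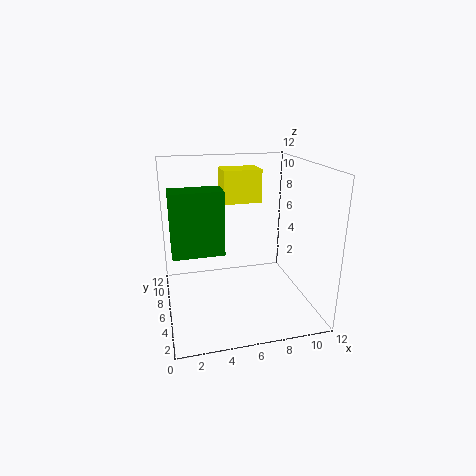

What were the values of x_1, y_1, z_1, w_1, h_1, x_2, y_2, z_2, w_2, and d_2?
x_1 = 5.5; y_1 = 9; z_1 = 8; w_1 = 3.5; h_1 = 3; x_2 = 0.5; y_2 = 4; z_2 = 5.5; w_2 = 4; d_2 = 2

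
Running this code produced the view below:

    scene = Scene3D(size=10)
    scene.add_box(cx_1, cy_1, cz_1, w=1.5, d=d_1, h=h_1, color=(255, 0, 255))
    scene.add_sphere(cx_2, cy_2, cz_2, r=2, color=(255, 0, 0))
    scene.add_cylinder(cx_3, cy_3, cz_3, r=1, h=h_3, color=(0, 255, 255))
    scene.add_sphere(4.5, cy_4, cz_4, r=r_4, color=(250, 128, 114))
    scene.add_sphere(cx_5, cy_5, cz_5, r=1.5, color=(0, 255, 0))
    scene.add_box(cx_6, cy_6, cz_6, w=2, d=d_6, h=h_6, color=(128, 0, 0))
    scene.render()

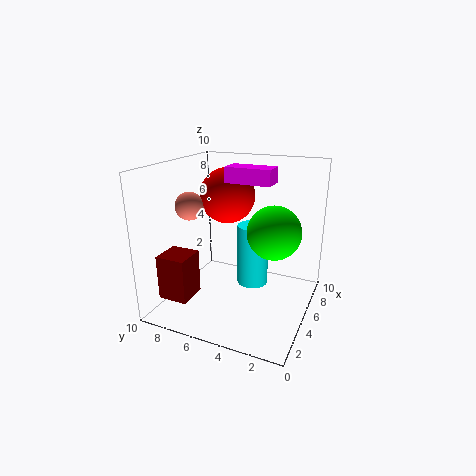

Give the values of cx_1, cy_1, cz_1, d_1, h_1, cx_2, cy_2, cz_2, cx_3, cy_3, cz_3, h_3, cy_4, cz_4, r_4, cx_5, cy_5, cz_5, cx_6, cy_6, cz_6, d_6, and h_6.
cx_1 = 4; cy_1 = 2.5; cz_1 = 9; d_1 = 3; h_1 = 1; cx_2 = 6.5; cy_2 = 6.5; cz_2 = 7.5; cx_3 = 4; cy_3 = 3.5; cz_3 = 2.5; h_3 = 4; cy_4 = 8.5; cz_4 = 7; r_4 = 1; cx_5 = 2; cy_5 = 1.5; cz_5 = 7; cx_6 = 1; cy_6 = 7; cz_6 = 1.5; d_6 = 2; h_6 = 3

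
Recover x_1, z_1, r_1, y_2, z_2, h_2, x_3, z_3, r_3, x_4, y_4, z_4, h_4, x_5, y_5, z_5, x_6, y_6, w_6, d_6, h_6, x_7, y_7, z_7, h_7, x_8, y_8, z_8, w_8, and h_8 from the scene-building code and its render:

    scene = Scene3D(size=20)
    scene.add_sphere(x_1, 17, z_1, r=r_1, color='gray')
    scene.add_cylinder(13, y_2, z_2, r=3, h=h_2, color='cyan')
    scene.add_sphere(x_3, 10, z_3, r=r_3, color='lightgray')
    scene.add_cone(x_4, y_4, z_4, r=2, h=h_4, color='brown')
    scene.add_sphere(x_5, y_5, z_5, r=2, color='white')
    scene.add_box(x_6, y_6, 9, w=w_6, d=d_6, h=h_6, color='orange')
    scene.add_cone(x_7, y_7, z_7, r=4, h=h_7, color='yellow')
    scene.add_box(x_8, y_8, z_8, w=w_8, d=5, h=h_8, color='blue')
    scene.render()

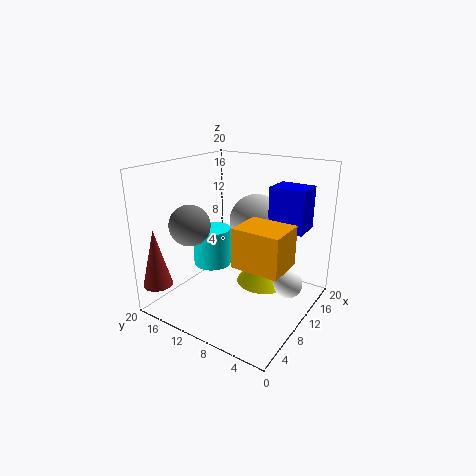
x_1 = 8, z_1 = 11, r_1 = 3, y_2 = 17, z_2 = 3, h_2 = 6, x_3 = 15, z_3 = 11, r_3 = 4, x_4 = 2, y_4 = 18, z_4 = 4, h_4 = 8, x_5 = 12, y_5 = 3, z_5 = 4, x_6 = 4, y_6 = 1, w_6 = 5, d_6 = 6, h_6 = 5, x_7 = 14, y_7 = 8, z_7 = 2, h_7 = 5, x_8 = 13, y_8 = 2, z_8 = 11, w_8 = 4, h_8 = 6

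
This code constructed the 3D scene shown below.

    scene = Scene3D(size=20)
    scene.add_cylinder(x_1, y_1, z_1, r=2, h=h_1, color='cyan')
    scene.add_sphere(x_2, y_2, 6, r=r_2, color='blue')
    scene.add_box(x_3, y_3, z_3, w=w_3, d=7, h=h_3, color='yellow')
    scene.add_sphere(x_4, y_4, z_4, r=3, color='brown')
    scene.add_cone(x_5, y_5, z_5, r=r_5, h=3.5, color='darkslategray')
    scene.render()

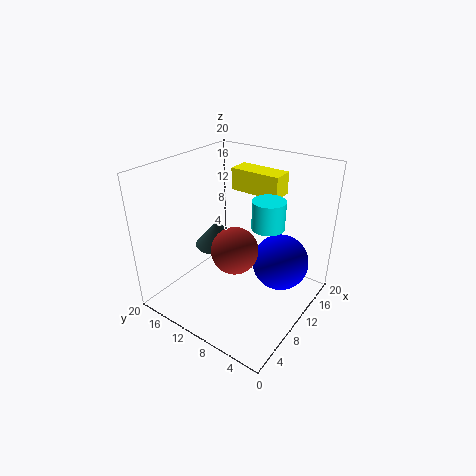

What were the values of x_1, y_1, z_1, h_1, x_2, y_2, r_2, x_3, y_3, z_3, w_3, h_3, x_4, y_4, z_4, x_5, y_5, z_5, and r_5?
x_1 = 8.5, y_1 = 4.5, z_1 = 14, h_1 = 3.5, x_2 = 13.5, y_2 = 5, r_2 = 4, x_3 = 12, y_3 = 5.5, z_3 = 16, w_3 = 3, h_3 = 3, x_4 = 6.5, y_4 = 8, z_4 = 10.5, x_5 = 8, y_5 = 12, z_5 = 9.5, r_5 = 3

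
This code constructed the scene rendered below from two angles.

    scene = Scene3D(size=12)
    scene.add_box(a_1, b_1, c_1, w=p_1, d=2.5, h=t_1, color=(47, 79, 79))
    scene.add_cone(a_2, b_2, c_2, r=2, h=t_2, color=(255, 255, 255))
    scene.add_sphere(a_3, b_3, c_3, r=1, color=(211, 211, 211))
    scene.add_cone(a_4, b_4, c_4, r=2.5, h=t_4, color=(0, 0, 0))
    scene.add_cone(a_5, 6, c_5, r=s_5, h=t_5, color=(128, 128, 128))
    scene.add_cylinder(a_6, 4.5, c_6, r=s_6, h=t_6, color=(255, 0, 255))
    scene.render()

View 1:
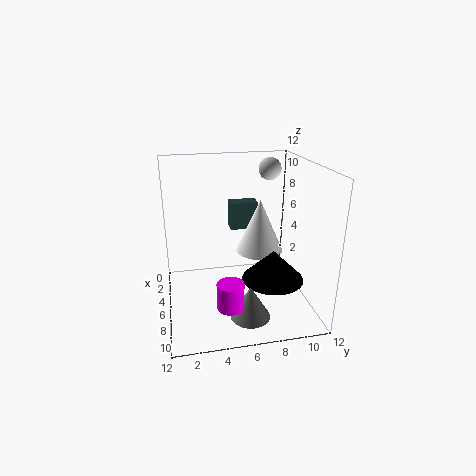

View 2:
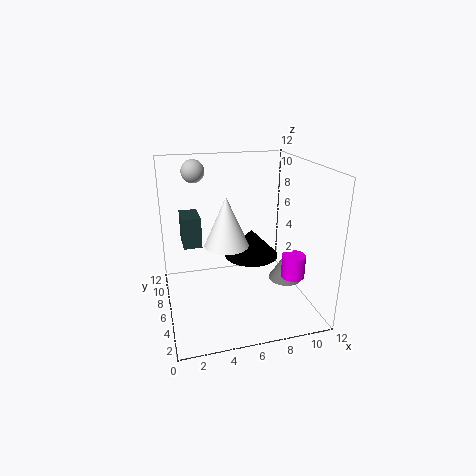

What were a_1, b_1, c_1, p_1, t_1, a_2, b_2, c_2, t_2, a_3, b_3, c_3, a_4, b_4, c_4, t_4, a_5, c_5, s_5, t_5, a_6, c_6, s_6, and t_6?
a_1 = 1.5, b_1 = 6, c_1 = 5.5, p_1 = 1.5, t_1 = 2.5, a_2 = 5.5, b_2 = 8, c_2 = 4.5, t_2 = 4.5, a_3 = 3, b_3 = 9.5, c_3 = 11, a_4 = 8, b_4 = 8.5, c_4 = 3, t_4 = 2.5, a_5 = 10.5, c_5 = 1.5, s_5 = 1.5, t_5 = 2.5, a_6 = 10.5, c_6 = 2.5, s_6 = 1, t_6 = 2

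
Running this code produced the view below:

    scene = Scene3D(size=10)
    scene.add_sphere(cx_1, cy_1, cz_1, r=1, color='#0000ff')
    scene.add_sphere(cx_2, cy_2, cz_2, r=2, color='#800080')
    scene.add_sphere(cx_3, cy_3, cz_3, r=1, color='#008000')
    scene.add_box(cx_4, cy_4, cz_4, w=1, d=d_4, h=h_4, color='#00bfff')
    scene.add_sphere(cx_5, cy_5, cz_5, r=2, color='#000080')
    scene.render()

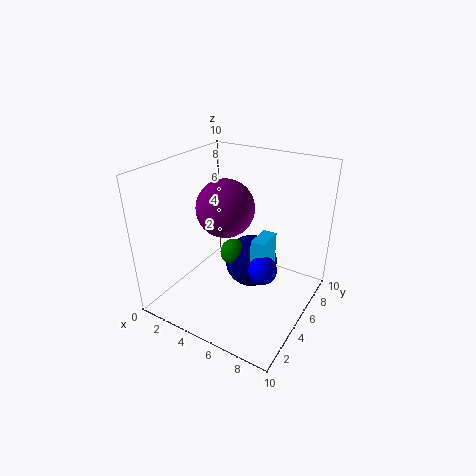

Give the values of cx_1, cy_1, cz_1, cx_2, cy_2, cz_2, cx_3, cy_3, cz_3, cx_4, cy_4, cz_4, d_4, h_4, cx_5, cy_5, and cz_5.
cx_1 = 7, cy_1 = 5, cz_1 = 3, cx_2 = 4, cy_2 = 5, cz_2 = 7, cx_3 = 4, cy_3 = 6, cz_3 = 3, cx_4 = 6, cy_4 = 5, cz_4 = 2, d_4 = 2, h_4 = 3, cx_5 = 5, cy_5 = 7, cz_5 = 2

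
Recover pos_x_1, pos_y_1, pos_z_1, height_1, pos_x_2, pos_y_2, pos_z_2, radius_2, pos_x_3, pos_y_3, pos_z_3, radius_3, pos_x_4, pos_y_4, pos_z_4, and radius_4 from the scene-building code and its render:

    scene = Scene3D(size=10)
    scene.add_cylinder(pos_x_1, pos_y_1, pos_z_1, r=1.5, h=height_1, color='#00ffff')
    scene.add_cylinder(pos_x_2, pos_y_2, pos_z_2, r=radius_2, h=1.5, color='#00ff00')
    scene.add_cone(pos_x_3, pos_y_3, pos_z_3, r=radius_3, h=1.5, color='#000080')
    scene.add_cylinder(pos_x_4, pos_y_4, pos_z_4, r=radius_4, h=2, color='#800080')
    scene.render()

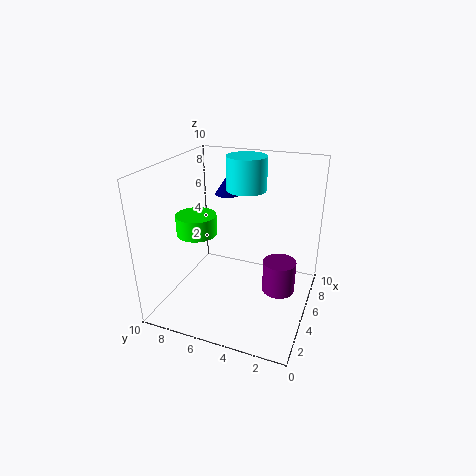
pos_x_1 = 8, pos_y_1 = 5.5, pos_z_1 = 7.5, height_1 = 2.5, pos_x_2 = 5.5, pos_y_2 = 8.5, pos_z_2 = 4.5, radius_2 = 1.5, pos_x_3 = 8, pos_y_3 = 7, pos_z_3 = 7, radius_3 = 1, pos_x_4 = 3, pos_y_4 = 1.5, pos_z_4 = 3, radius_4 = 1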